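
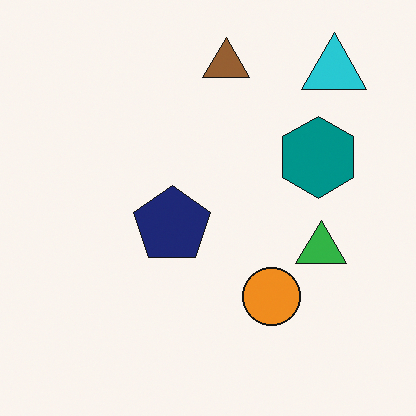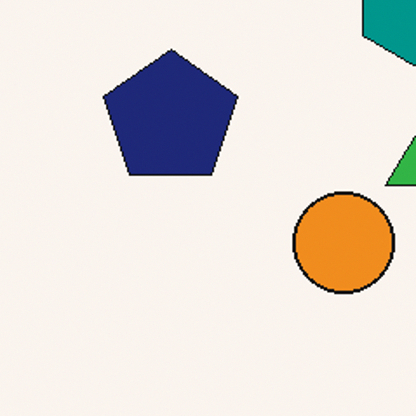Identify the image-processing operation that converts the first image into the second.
This is the original image cropped to a noticeably smaller region and rescaled.

The visible shapes are larger and the field of view is narrower; shapes near the original edges may be partly or wholly outside the frame — a crop-and-rescale.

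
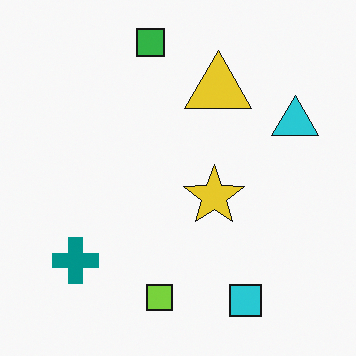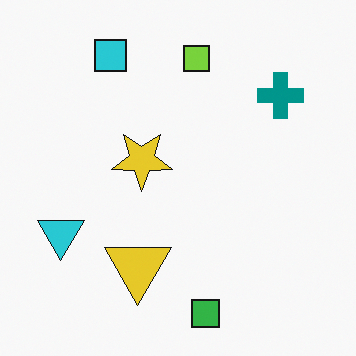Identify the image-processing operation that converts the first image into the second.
The image was rotated 180°.

The cyan square sits in the bottom-right of the first image and the top-left of the second — consistent with a whole-image 180° rotation.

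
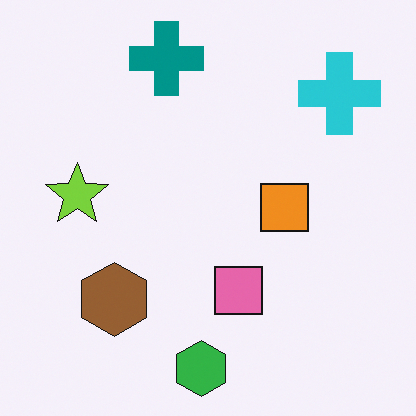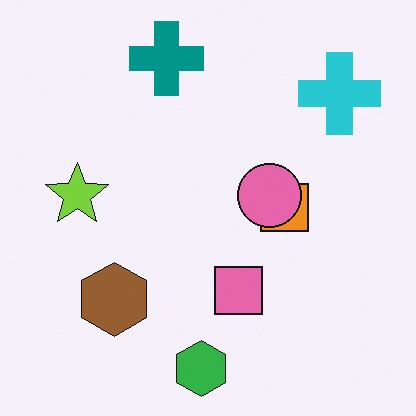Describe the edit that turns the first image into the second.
This is the original image overlaid with an additional pink circle.

A pink circle appears in the second image that is absent from the first.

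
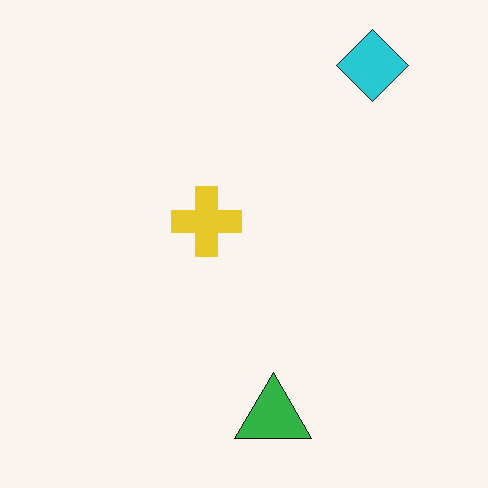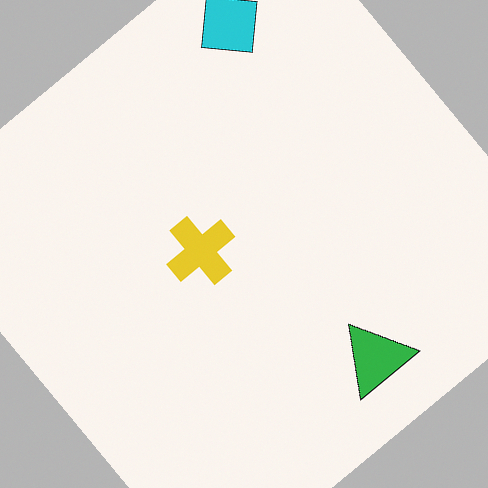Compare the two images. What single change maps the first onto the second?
The transformation is: rotated counter-clockwise by a large amount — several tens of degrees.

Every shape is tilted by the same angle and the image corners show triangular fill wedges — a whole-image rotation by a non-right angle.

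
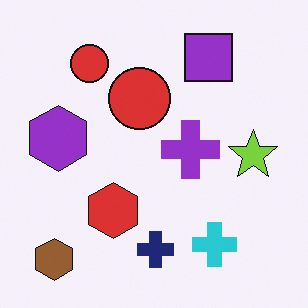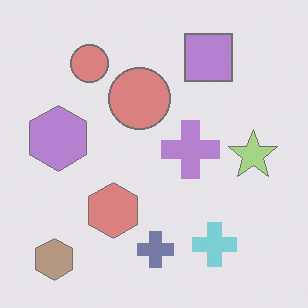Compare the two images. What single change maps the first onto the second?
The image was given much lower contrast.

Tones are pushed toward mid-grey across the whole image — a global contrast change.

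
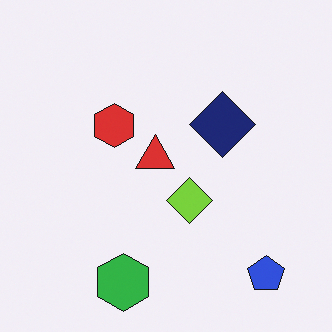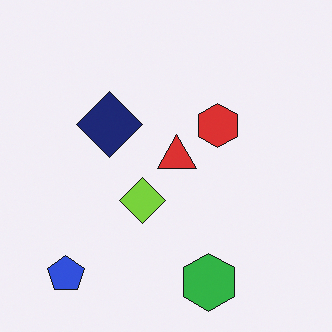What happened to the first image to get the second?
The transformation is: flipped horizontally (left ↔ right).

The blue pentagon is in the bottom-right of the first image and the bottom-left of the second — shapes on opposite sides of the vertical midline have swapped in a mirror flip.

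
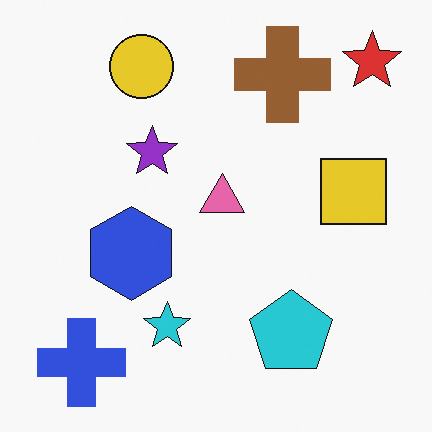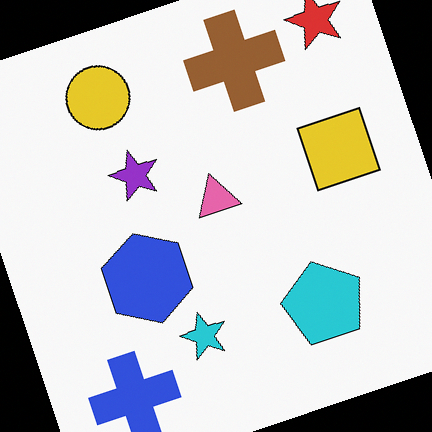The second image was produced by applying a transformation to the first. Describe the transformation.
It was rotated counter-clockwise by a moderate amount.

Every shape is tilted by the same angle and the image corners show triangular fill wedges — a whole-image rotation by a non-right angle.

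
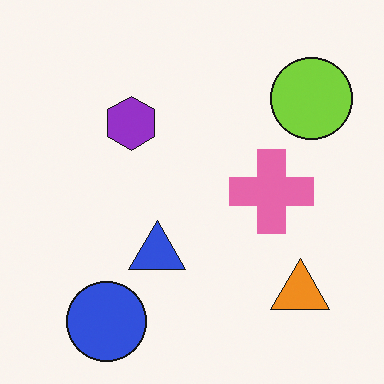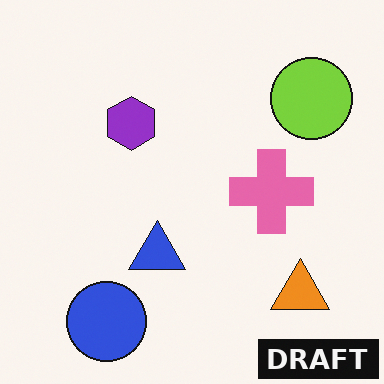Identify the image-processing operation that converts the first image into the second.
The transformation is: watermarked with the text "DRAFT" in the lower-right corner.

A dark label reading "DRAFT" appears in the lower-right corner.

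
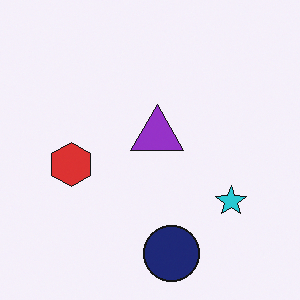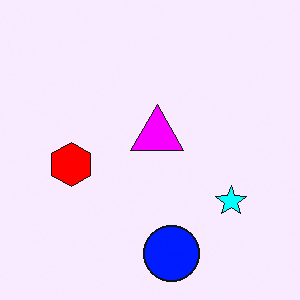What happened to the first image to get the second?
It was made much more vivid (saturation change).

All colors are more vivid — a global saturation change.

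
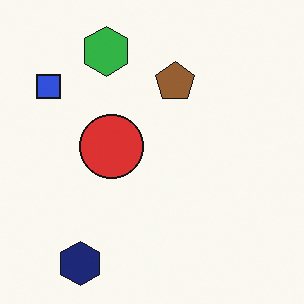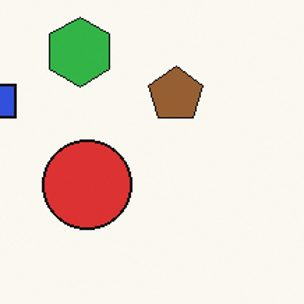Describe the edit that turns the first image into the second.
This is the original image cropped slightly and scaled back up.

The visible shapes are larger and the field of view is narrower; shapes near the original edges may be partly or wholly outside the frame — a crop-and-rescale.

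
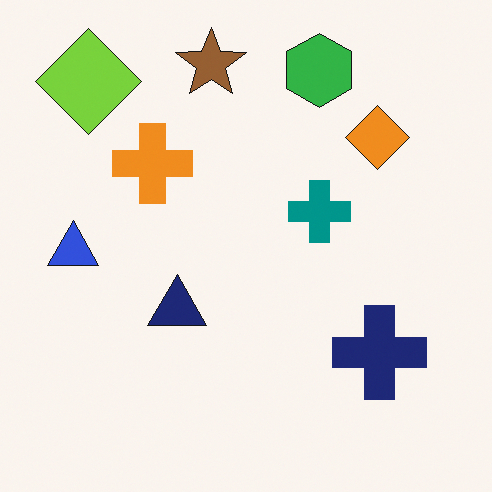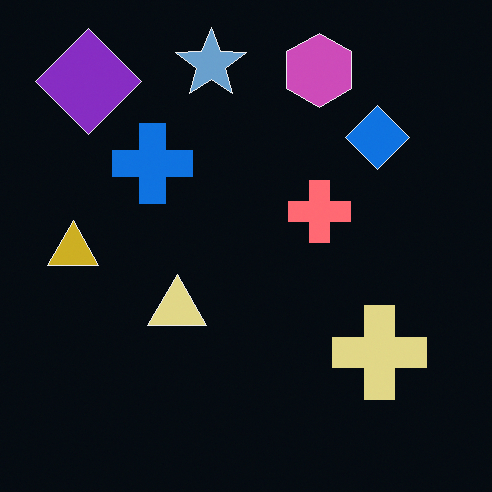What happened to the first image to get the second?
The image was color-inverted (negative).

The light background has become dark and every shape's color is its complement — a photographic negative.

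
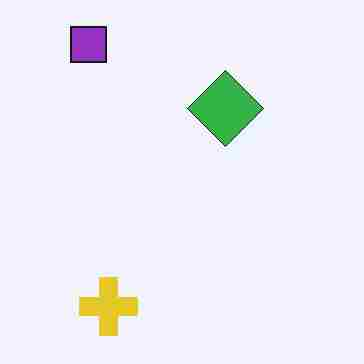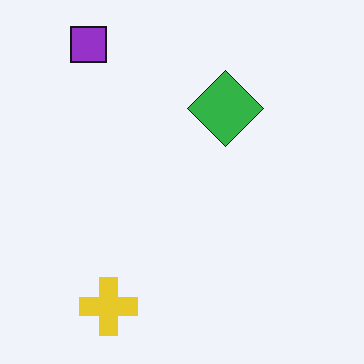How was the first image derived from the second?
This is the original image heavily JPEG-compressed with obvious blocking artifacts.

Blocky 8×8 compression artifacts appear around shape edges and the flat background shows ringing — characteristic JPEG degradation.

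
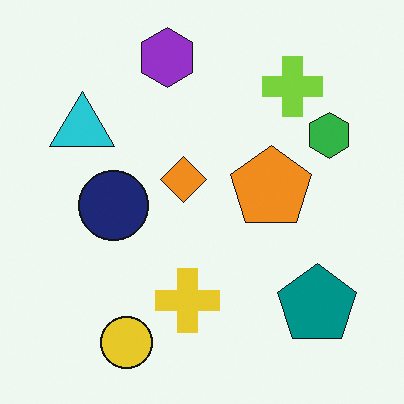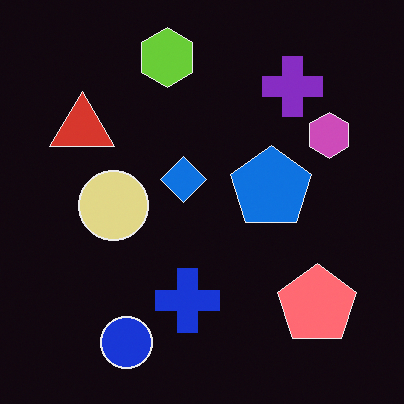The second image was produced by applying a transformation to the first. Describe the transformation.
The transformation is: color-inverted (negative).

The light background has become dark and every shape's color is its complement — a photographic negative.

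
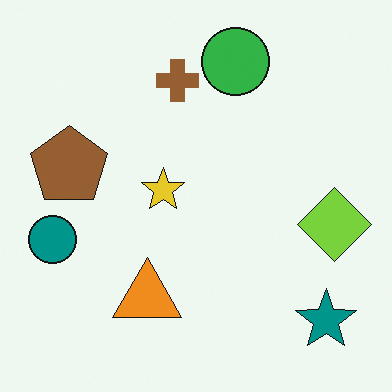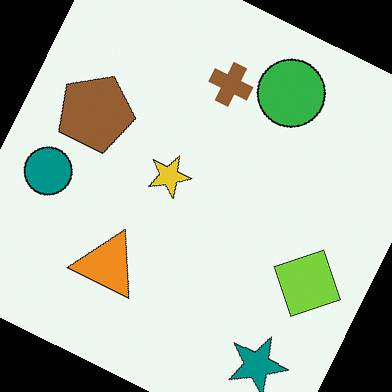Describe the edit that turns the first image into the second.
Rotated clockwise by a moderate amount.

Every shape is tilted by the same angle and the image corners show triangular fill wedges — a whole-image rotation by a non-right angle.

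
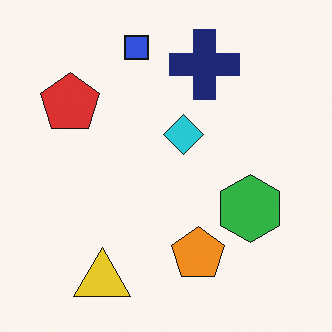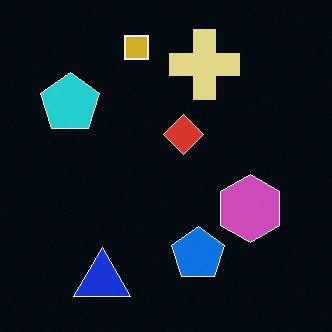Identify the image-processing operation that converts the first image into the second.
Color-inverted (negative).

The light background has become dark and every shape's color is its complement — a photographic negative.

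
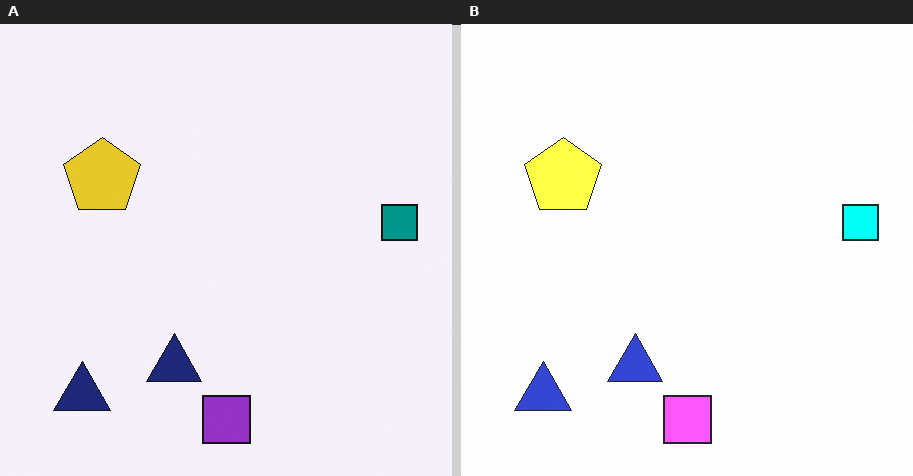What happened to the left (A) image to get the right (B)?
The image was noticeably brightened.

Every pixel — background and shapes alike — is uniformly brightened.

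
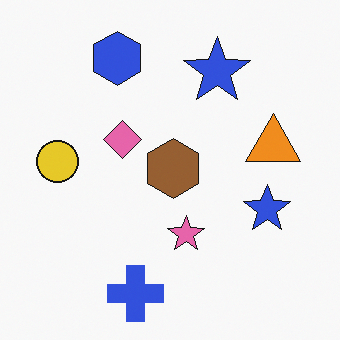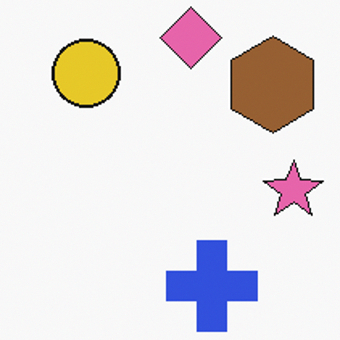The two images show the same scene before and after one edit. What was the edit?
The image was cropped to a modestly smaller region and rescaled.

The visible shapes are larger and the field of view is narrower; shapes near the original edges may be partly or wholly outside the frame — a crop-and-rescale.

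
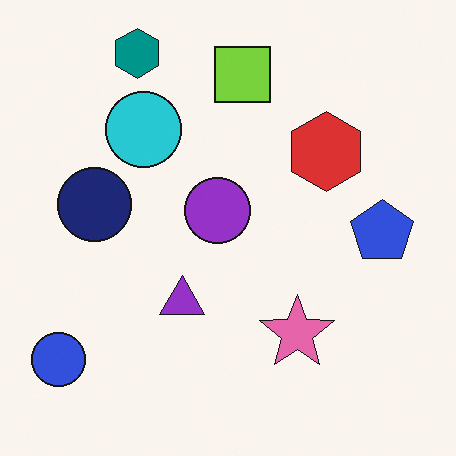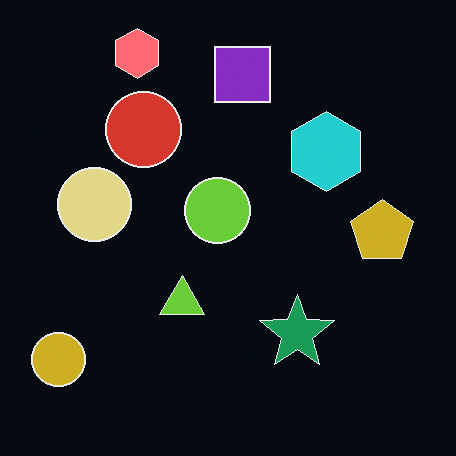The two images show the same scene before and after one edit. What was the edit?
The transformation is: color-inverted (negative).

The light background has become dark and every shape's color is its complement — a photographic negative.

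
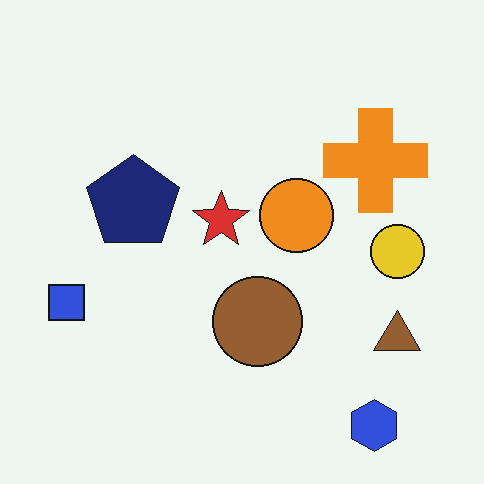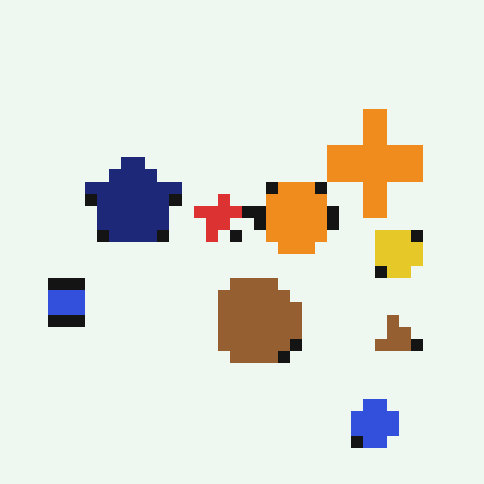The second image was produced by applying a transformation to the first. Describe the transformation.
It was heavily pixelated into large blocks.

Shapes are reduced to large square blocks; fine edges and outlines are lost — a downscale-then-upscale (mosaic) effect.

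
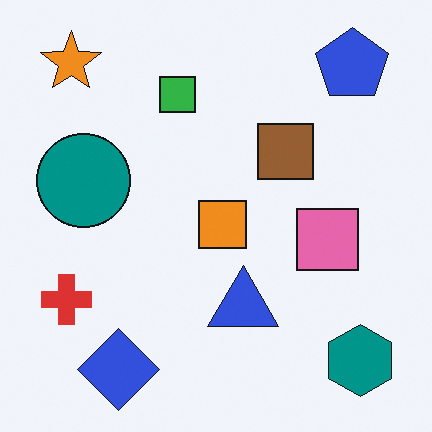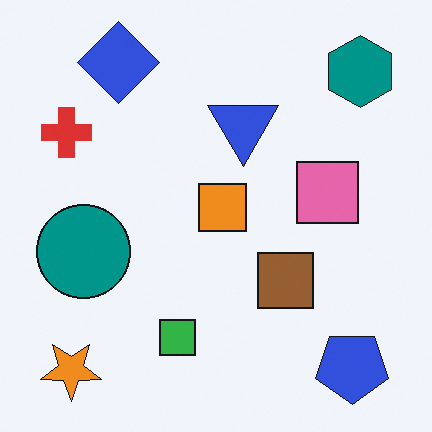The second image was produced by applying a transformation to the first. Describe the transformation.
The second image is the first flipped vertically (top ↔ bottom).

The orange star is in the top-left of the first image and the bottom-left of the second — shapes on opposite sides of the horizontal midline have swapped in a mirror flip.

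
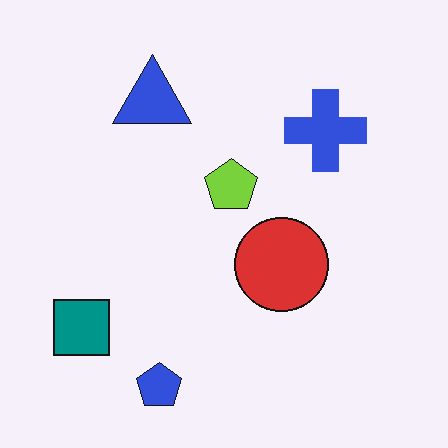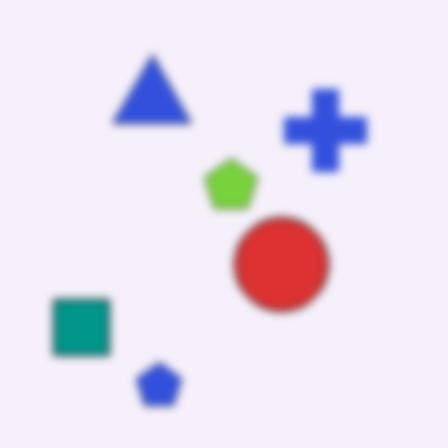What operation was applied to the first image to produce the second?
The transformation is: moderately blurred.

Shape edges and outlines are uniformly softened across the whole image.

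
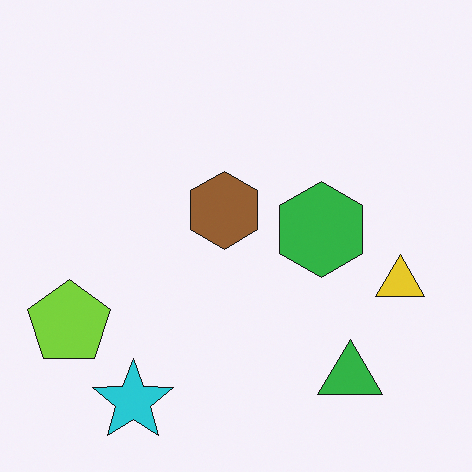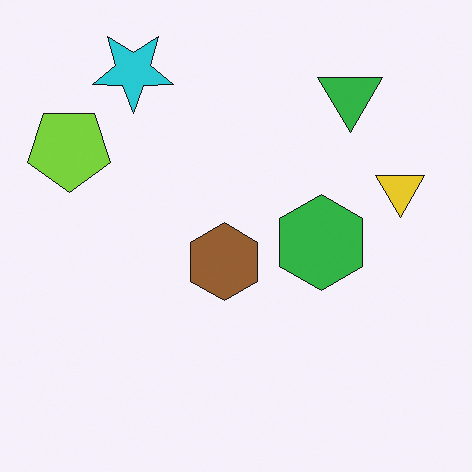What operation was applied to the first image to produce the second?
The image was flipped vertically (top ↔ bottom).

The cyan star is in the bottom-left of the first image and the top-left of the second — shapes on opposite sides of the horizontal midline have swapped in a mirror flip.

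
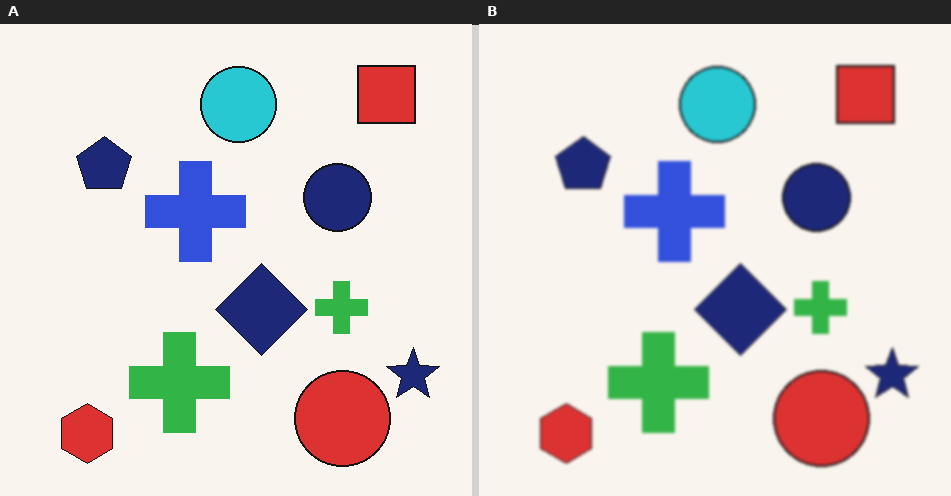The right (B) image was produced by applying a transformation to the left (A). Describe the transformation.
The right (B) image is the left (A) slightly softened.

Shape edges and outlines are uniformly softened across the whole image.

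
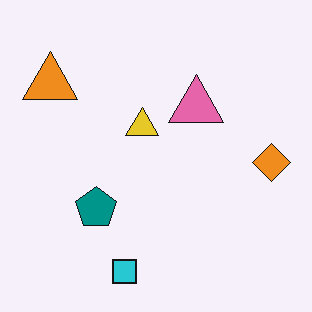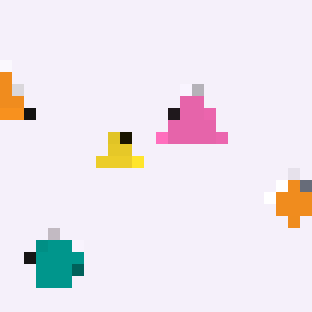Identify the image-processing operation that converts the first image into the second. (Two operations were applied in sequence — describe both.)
The second image is the first cropped slightly and scaled back up, then heavily pixelated into large blocks.

The visible shapes are larger and the field of view is narrower; shapes near the original edges may be partly or wholly outside the frame — a crop-and-rescale. Shapes are reduced to large square blocks; fine edges and outlines are lost — a downscale-then-upscale (mosaic) effect.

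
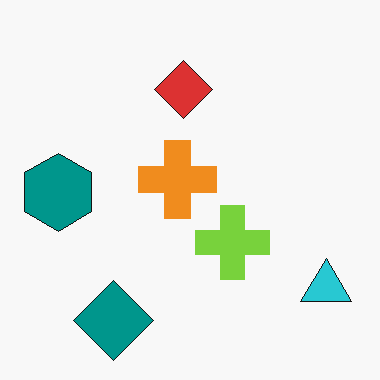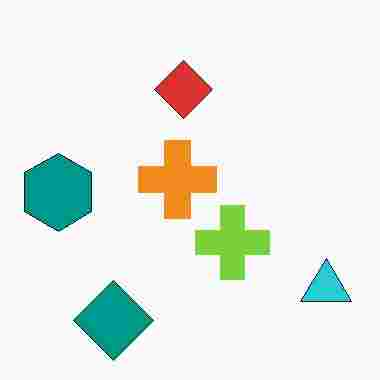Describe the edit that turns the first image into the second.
The image was heavily JPEG-compressed with obvious blocking artifacts.

Blocky 8×8 compression artifacts appear around shape edges and the flat background shows ringing — characteristic JPEG degradation.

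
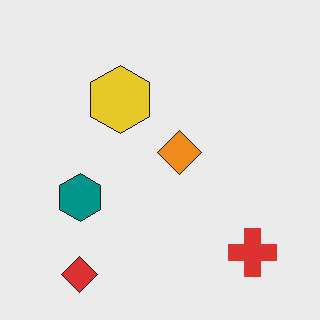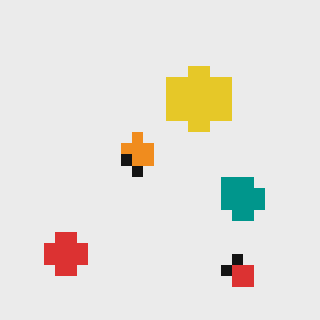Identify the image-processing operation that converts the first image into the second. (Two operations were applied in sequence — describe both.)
The image was flipped horizontally (left ↔ right), then coarsely pixelated.

The red cross is in the bottom-right of the first image and the bottom-left of the second — shapes on opposite sides of the vertical midline have swapped in a mirror flip. Shapes are reduced to large square blocks; fine edges and outlines are lost — a downscale-then-upscale (mosaic) effect.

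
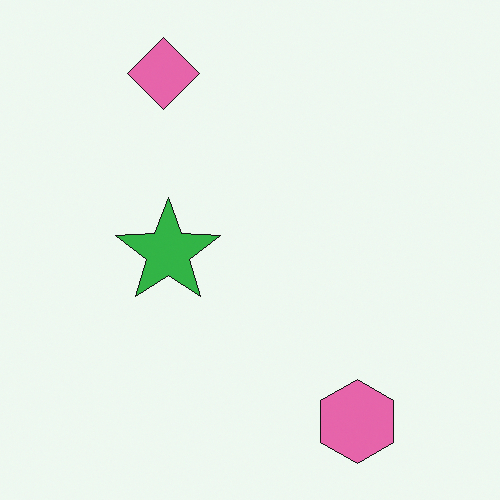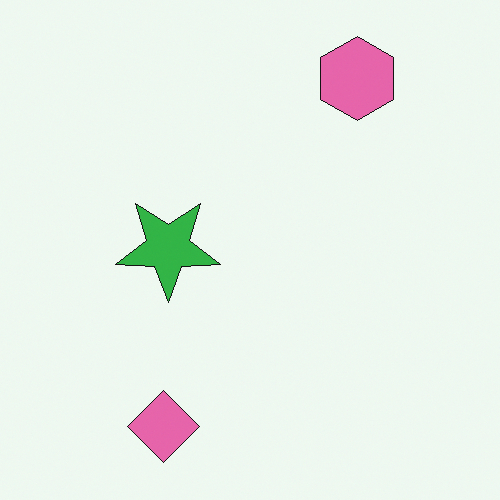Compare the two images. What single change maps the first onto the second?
It was flipped vertically (top ↔ bottom).

The pink diamond is in the top-left of the first image and the bottom-left of the second — shapes on opposite sides of the horizontal midline have swapped in a mirror flip.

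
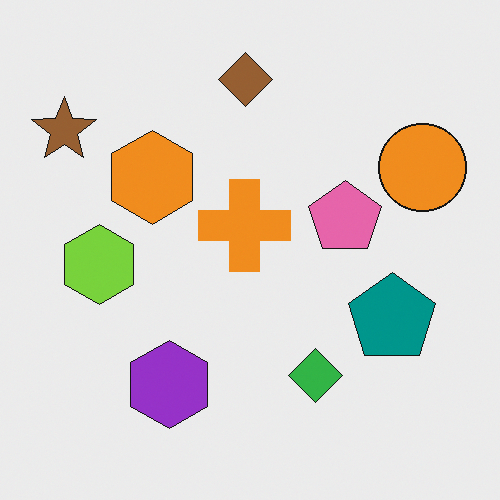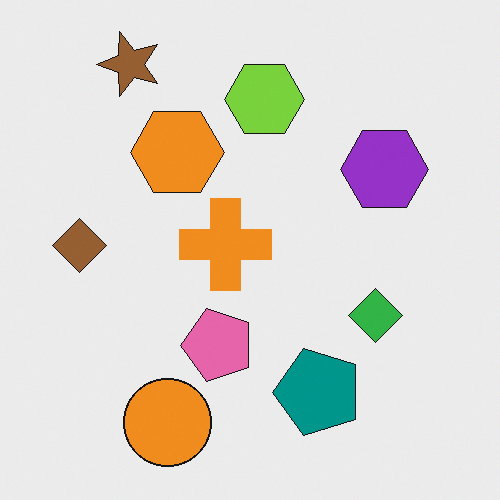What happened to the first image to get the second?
The transformation is: transposed (reflected across the top-left ↔ bottom-right diagonal).

Shapes have swapped their row and column positions — what was in the top-right is now in the bottom-left — a diagonal reflection.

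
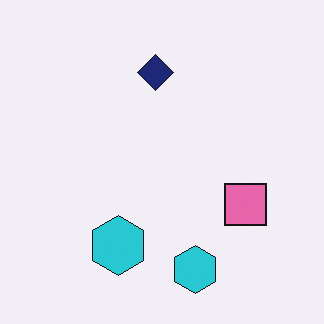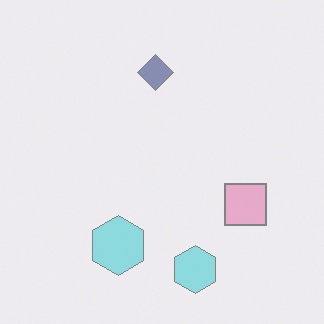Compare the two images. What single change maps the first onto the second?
The second image is the first washed out (contrast reduced).

Tones are pushed toward mid-grey across the whole image — a global contrast change.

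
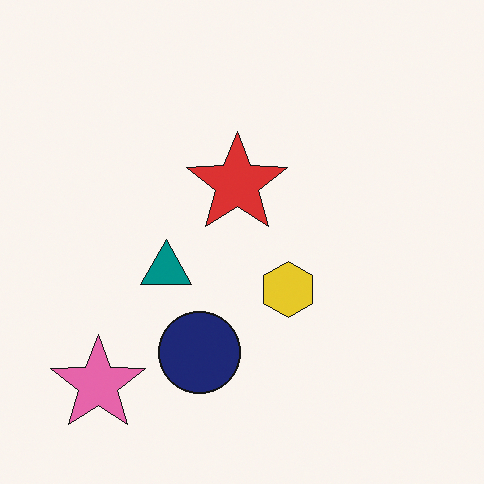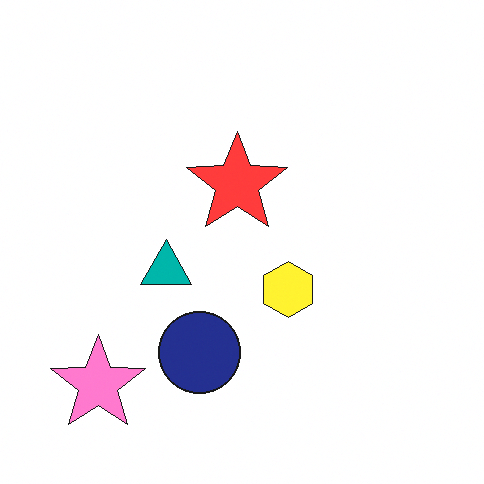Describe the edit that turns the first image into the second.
This is the original image brightened a little.

Every pixel — background and shapes alike — is uniformly brightened.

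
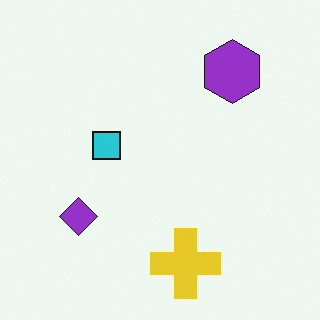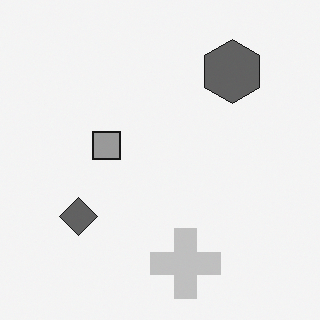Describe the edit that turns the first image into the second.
The image was converted to grayscale.

All color is removed — every shape is now a shade of grey.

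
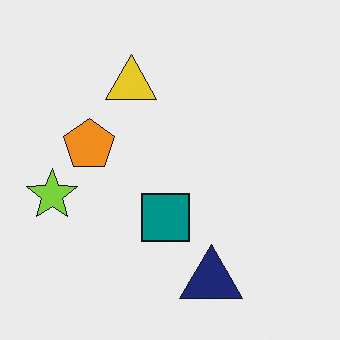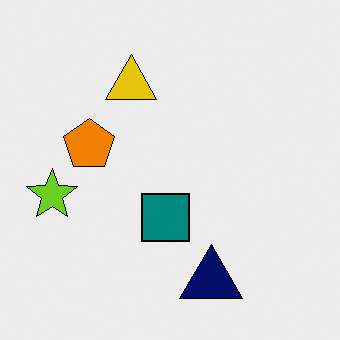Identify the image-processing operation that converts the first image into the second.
This is the original image given slightly increased contrast.

Tones are pushed away from mid-grey across the whole image — a global contrast change.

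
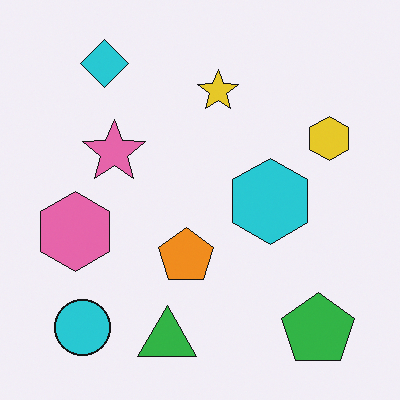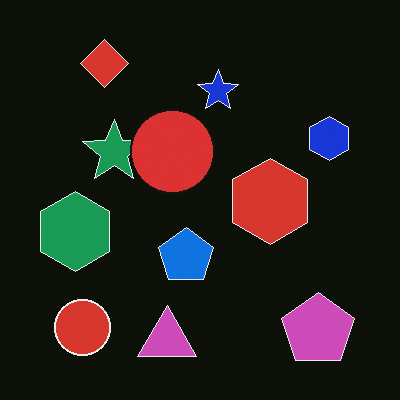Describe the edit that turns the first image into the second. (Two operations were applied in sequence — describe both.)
This is the original image color-inverted (negative), then overlaid with an additional red circle.

The light background has become dark and every shape's color is its complement — a photographic negative. A red circle appears in the second image that is absent from the first.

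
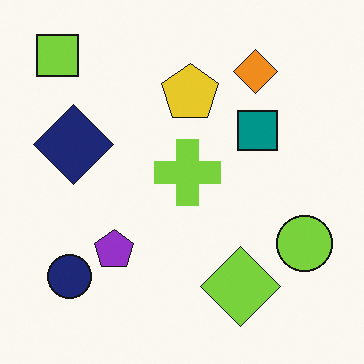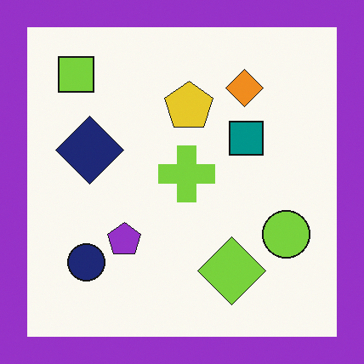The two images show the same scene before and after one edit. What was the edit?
Framed with a purple border.

A solid purple frame runs around the edge of the second image, with the content slightly shrunk inside it.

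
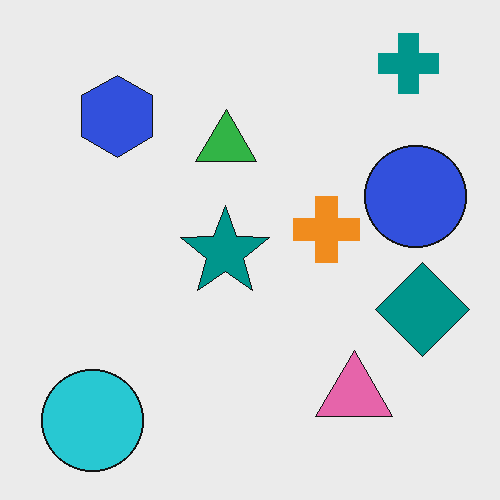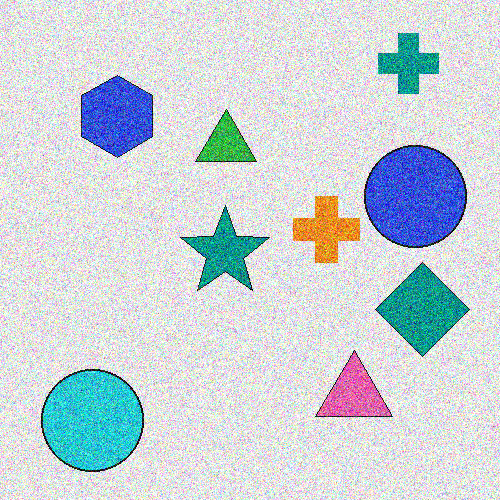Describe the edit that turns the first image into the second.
The second image is the first degraded with strong gaussian noise.

Random speckle covers the whole image, including the flat background.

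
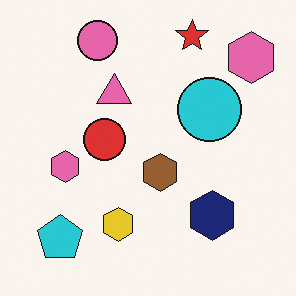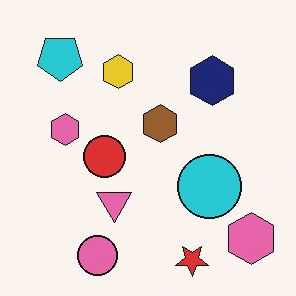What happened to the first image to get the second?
This is the original image flipped vertically (top ↔ bottom).

The red star is in the top of the first image and the bottom of the second — shapes on opposite sides of the horizontal midline have swapped in a mirror flip.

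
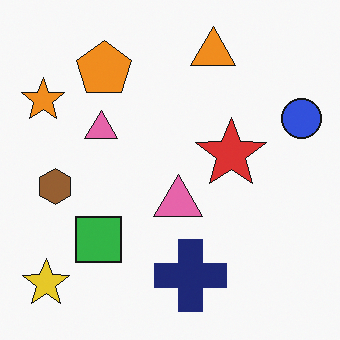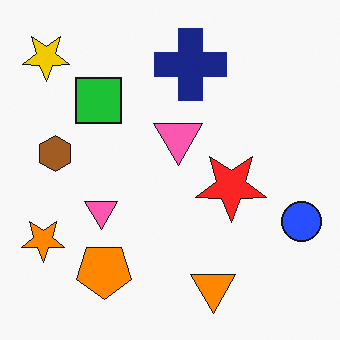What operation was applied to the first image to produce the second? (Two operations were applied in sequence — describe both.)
It was flipped vertically (top ↔ bottom), then slightly oversaturated.

The orange triangle is in the top of the first image and the bottom of the second — shapes on opposite sides of the horizontal midline have swapped in a mirror flip. All colors are more vivid — a global saturation change.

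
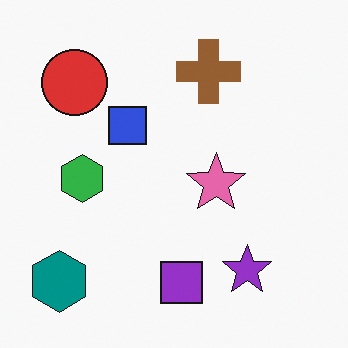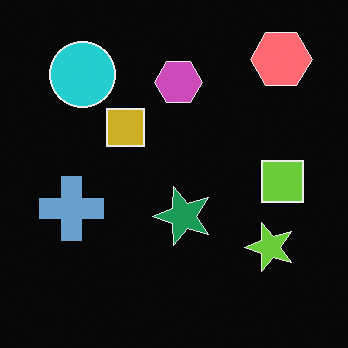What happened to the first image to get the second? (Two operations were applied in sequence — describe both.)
The image was transposed (reflected across the top-left ↔ bottom-right diagonal), then color-inverted (negative).

Shapes have swapped their row and column positions — what was in the top-right is now in the bottom-left — a diagonal reflection. The light background has become dark and every shape's color is its complement — a photographic negative.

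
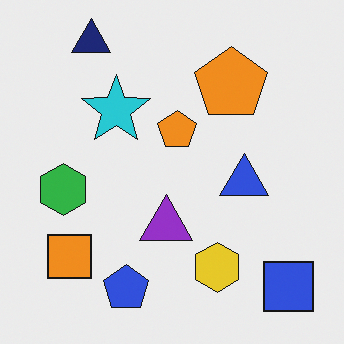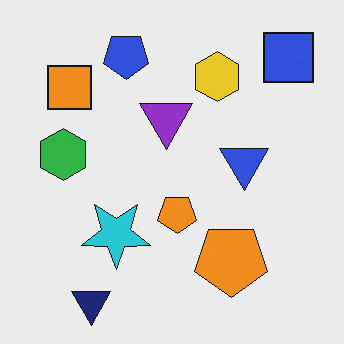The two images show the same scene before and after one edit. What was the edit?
This is the original image flipped vertically (top ↔ bottom).

The navy triangle is in the top-left of the first image and the bottom-left of the second — shapes on opposite sides of the horizontal midline have swapped in a mirror flip.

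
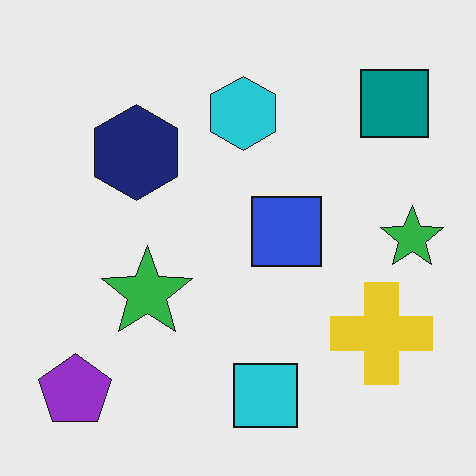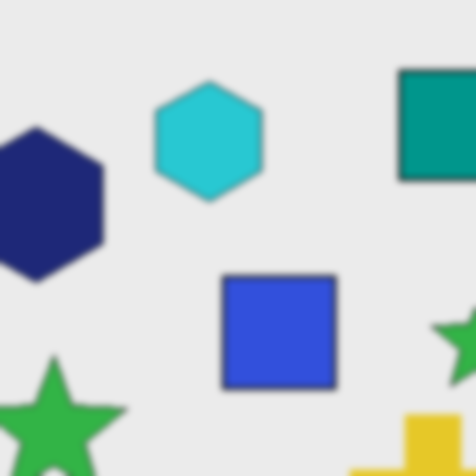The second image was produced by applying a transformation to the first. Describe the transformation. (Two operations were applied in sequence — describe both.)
Cropped tightly and scaled back up, then moderately blurred.

The visible shapes are larger and the field of view is narrower; shapes near the original edges may be partly or wholly outside the frame — a crop-and-rescale. Shape edges and outlines are uniformly softened across the whole image.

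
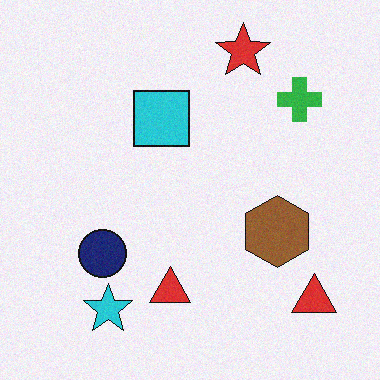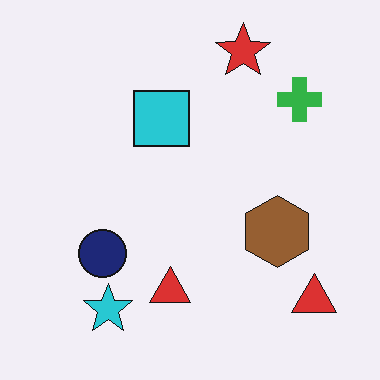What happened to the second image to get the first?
The first image is the second degraded with light additive noise.

Random speckle covers the whole image, including the flat background.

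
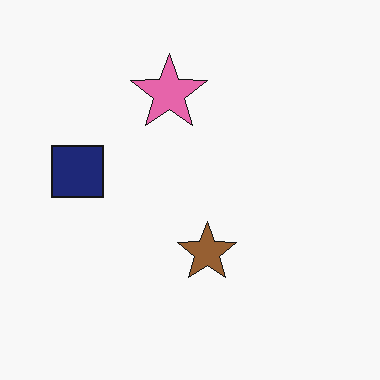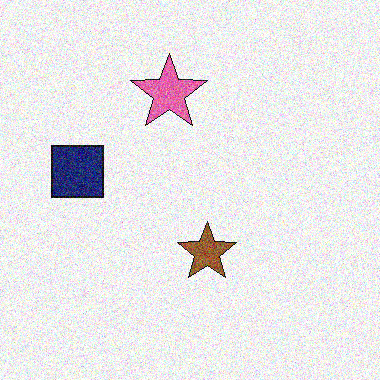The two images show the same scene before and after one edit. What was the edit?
The transformation is: degraded with strong gaussian noise.

Random speckle covers the whole image, including the flat background.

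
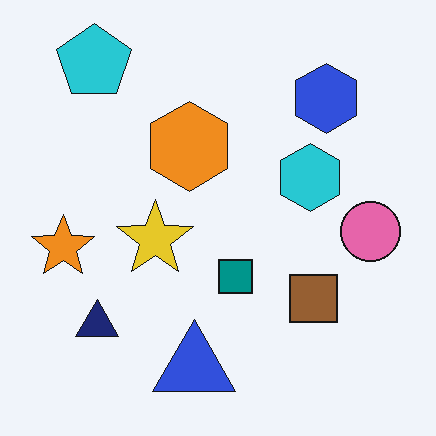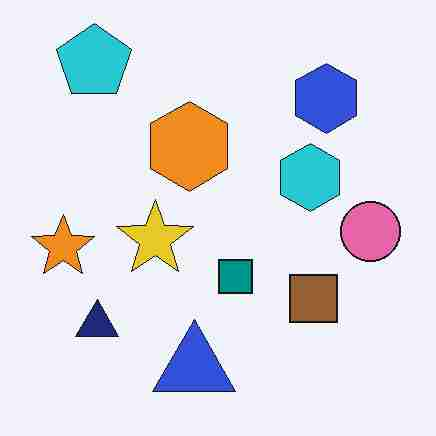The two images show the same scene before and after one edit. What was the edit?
Heavily JPEG-compressed with obvious blocking artifacts.

Blocky 8×8 compression artifacts appear around shape edges and the flat background shows ringing — characteristic JPEG degradation.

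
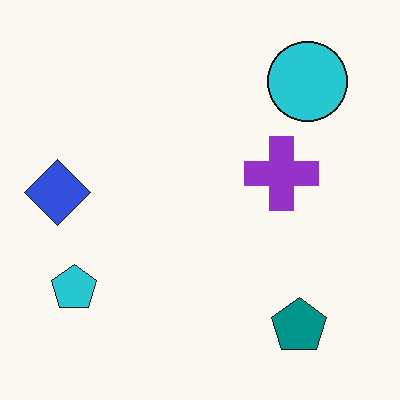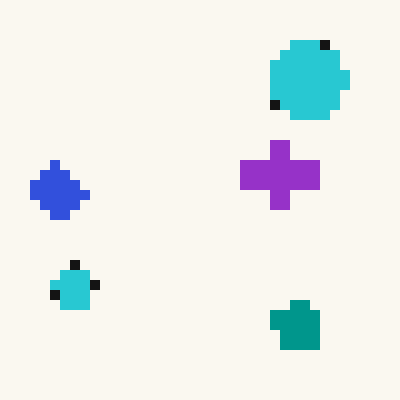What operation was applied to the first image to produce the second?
The transformation is: heavily pixelated into large blocks.

Shapes are reduced to large square blocks; fine edges and outlines are lost — a downscale-then-upscale (mosaic) effect.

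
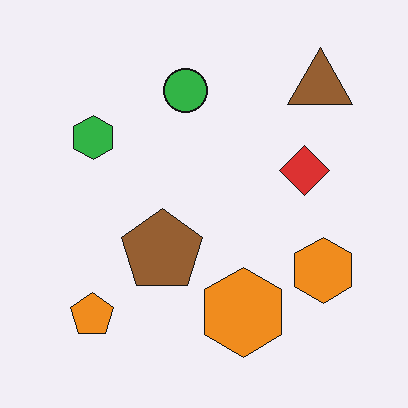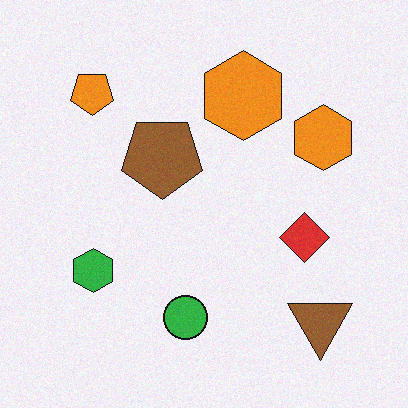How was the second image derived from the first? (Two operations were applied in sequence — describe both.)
The transformation is: degraded with subtle gaussian noise, then flipped vertically (top ↔ bottom).

Random speckle covers the whole image, including the flat background. The brown triangle is in the top-right of the first image and the bottom-right of the second — shapes on opposite sides of the horizontal midline have swapped in a mirror flip.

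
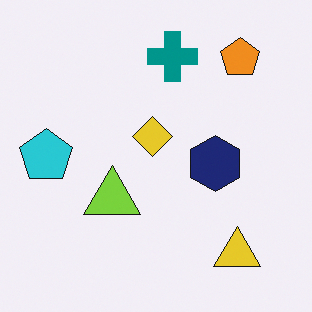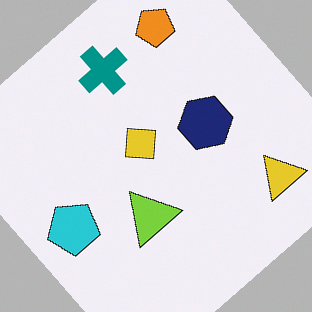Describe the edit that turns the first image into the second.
It was rotated counter-clockwise by a large amount — several tens of degrees.

Every shape is tilted by the same angle and the image corners show triangular fill wedges — a whole-image rotation by a non-right angle.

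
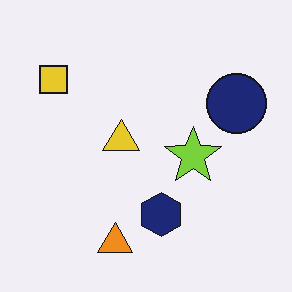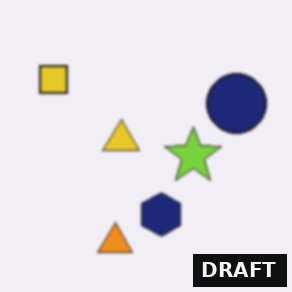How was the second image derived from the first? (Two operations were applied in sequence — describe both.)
The transformation is: given a subtle gaussian blur, then watermarked with the text "DRAFT" in the lower-right corner.

Shape edges and outlines are uniformly softened across the whole image. A dark label reading "DRAFT" appears in the lower-right corner.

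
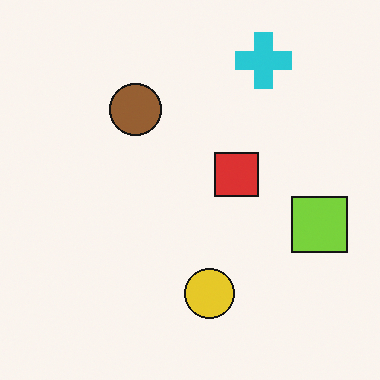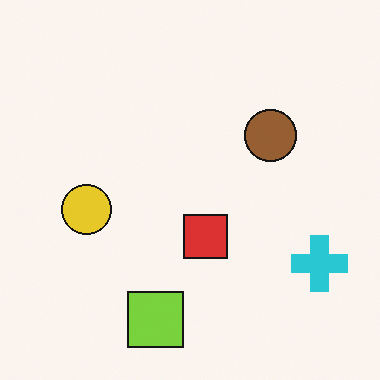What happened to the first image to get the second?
It was rotated 90° clockwise.

The cyan cross sits in the top-right of the first image and the bottom-right of the second — consistent with a whole-image 90° clockwise rotation.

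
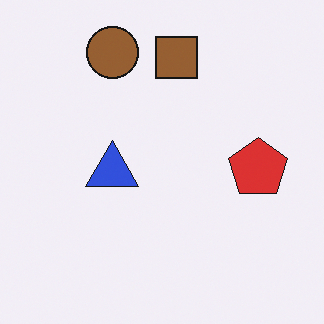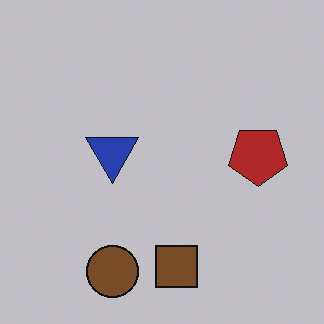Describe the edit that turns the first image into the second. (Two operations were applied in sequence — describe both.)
It was flipped vertically (top ↔ bottom), then slightly darkened.

The brown circle is in the top of the first image and the bottom of the second — shapes on opposite sides of the horizontal midline have swapped in a mirror flip. Every pixel — background and shapes alike — is uniformly darkened.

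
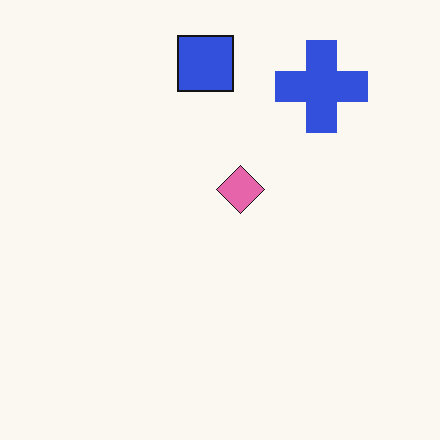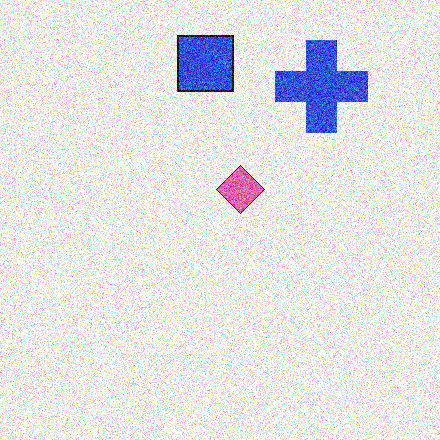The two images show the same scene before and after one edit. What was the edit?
It was degraded with a thick layer of grain.

Random speckle covers the whole image, including the flat background.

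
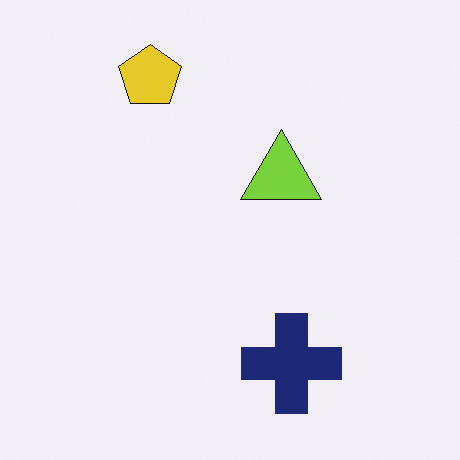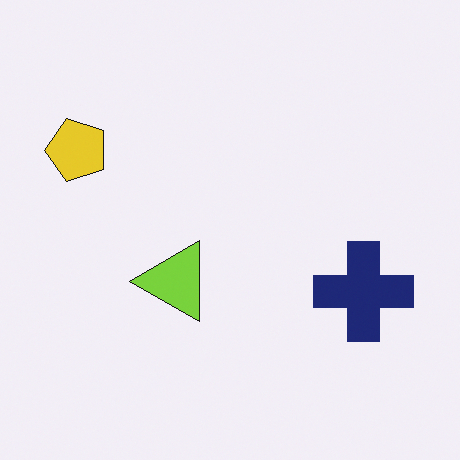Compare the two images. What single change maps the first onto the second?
The transformation is: transposed (reflected across the top-left ↔ bottom-right diagonal).

Shapes have swapped their row and column positions — what was in the top-right is now in the bottom-left — a diagonal reflection.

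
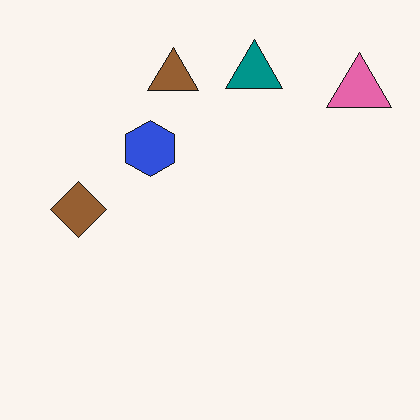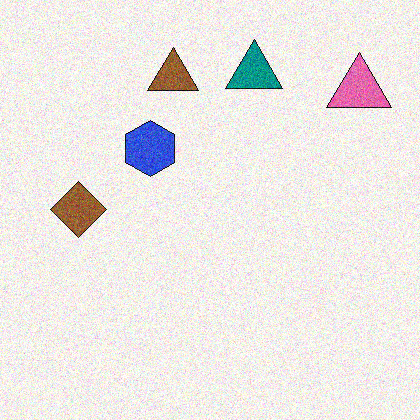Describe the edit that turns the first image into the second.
This is the original image degraded with visible gaussian noise.

Random speckle covers the whole image, including the flat background.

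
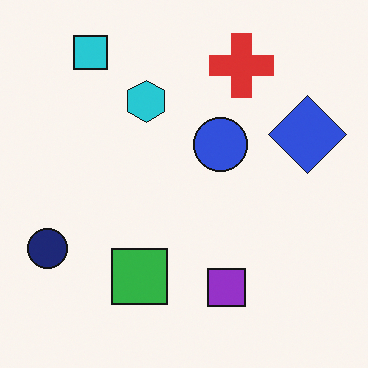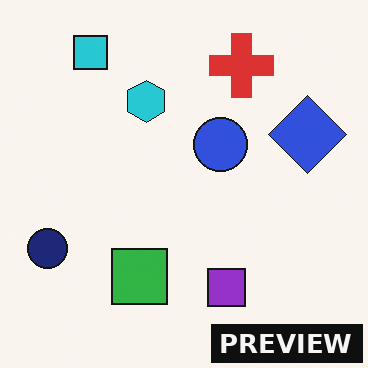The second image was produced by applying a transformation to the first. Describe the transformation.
This is the original image watermarked with the text "PREVIEW" in the lower-right corner.

A dark label reading "PREVIEW" appears in the lower-right corner.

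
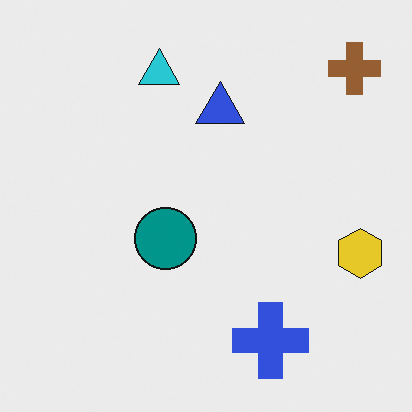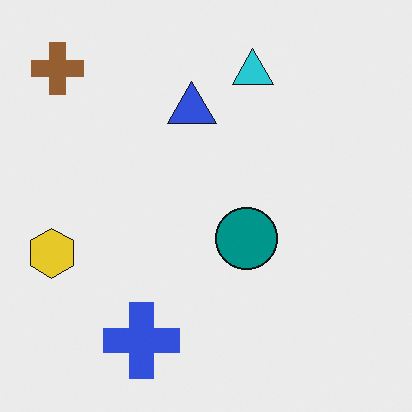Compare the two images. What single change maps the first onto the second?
The image was flipped horizontally (left ↔ right).

The yellow hexagon is in the right of the first image and the left of the second — shapes on opposite sides of the vertical midline have swapped in a mirror flip.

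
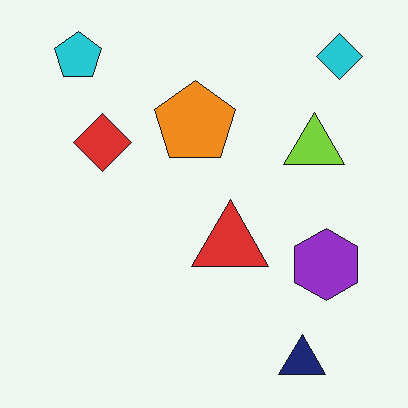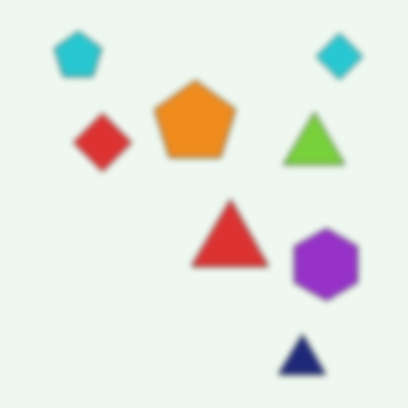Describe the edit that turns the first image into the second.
The image was noticeably gaussian-blurred.

Shape edges and outlines are uniformly softened across the whole image.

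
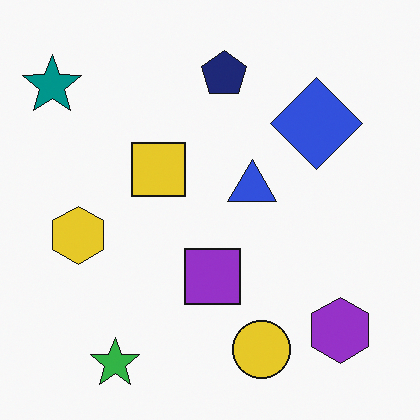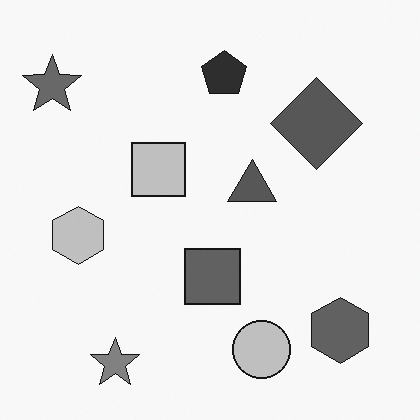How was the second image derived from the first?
This is the original image converted to grayscale.

All color is removed — every shape is now a shade of grey.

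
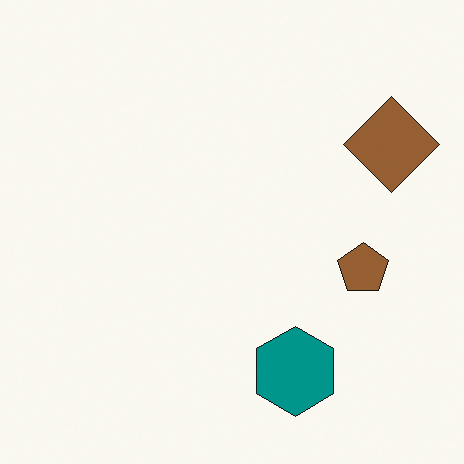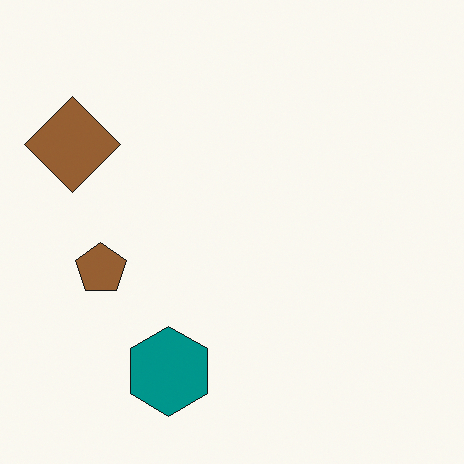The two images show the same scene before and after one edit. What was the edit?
Flipped horizontally (left ↔ right).

The brown diamond is in the top-right of the first image and the top-left of the second — shapes on opposite sides of the vertical midline have swapped in a mirror flip.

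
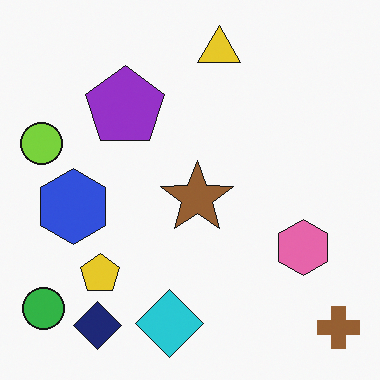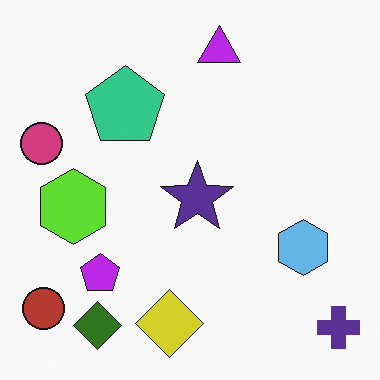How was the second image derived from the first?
It was hue-shifted through roughly half the color wheel.

Every shape's color has rotated by the same amount around the hue wheel — a uniform hue shift.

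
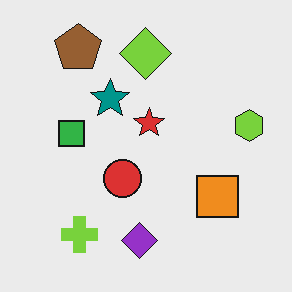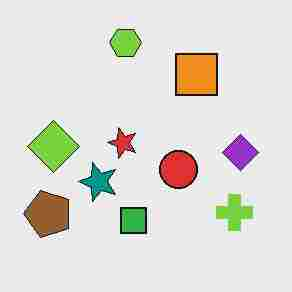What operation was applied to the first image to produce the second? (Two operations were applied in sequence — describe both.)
It was rotated 90° counter-clockwise, then heavily JPEG-compressed with obvious blocking artifacts.

The brown pentagon sits in the top-left of the first image and the bottom-left of the second — consistent with a whole-image 90° counter-clockwise rotation. Blocky 8×8 compression artifacts appear around shape edges and the flat background shows ringing — characteristic JPEG degradation.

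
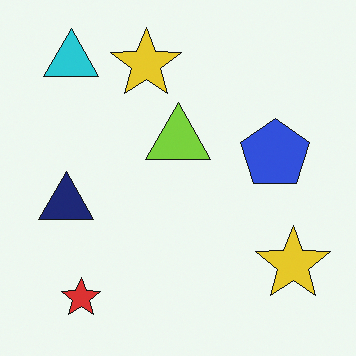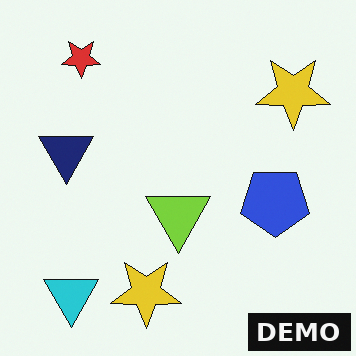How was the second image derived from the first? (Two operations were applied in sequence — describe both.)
The transformation is: flipped vertically (top ↔ bottom), then watermarked with the text "DEMO" in the lower-right corner.

The red star is in the bottom-left of the first image and the top-left of the second — shapes on opposite sides of the horizontal midline have swapped in a mirror flip. A dark label reading "DEMO" appears in the lower-right corner.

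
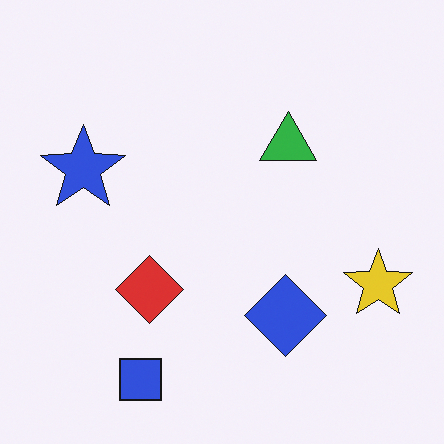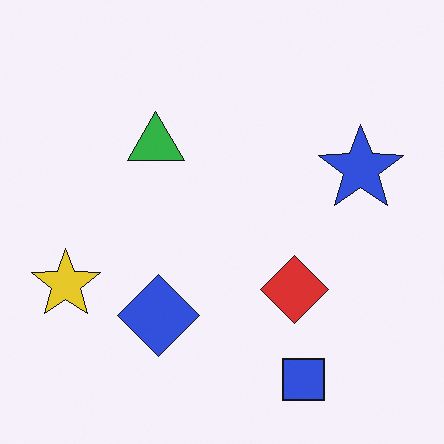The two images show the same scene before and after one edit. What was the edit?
The image was flipped horizontally (left ↔ right).

The yellow star is in the right of the first image and the left of the second — shapes on opposite sides of the vertical midline have swapped in a mirror flip.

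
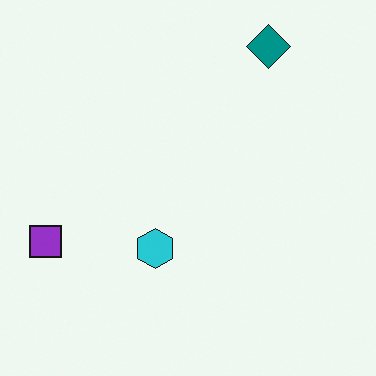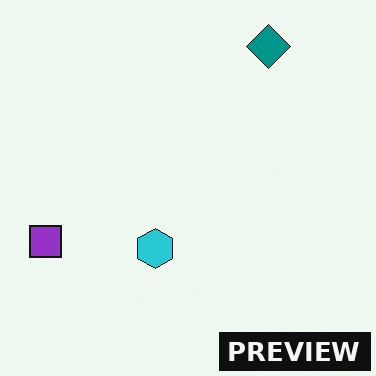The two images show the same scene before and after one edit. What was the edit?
It was watermarked with the text "PREVIEW" in the lower-right corner.

A dark label reading "PREVIEW" appears in the lower-right corner.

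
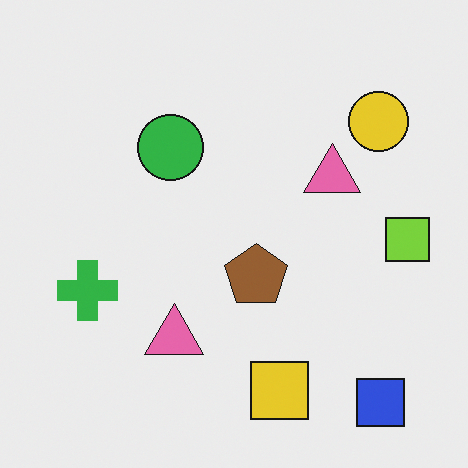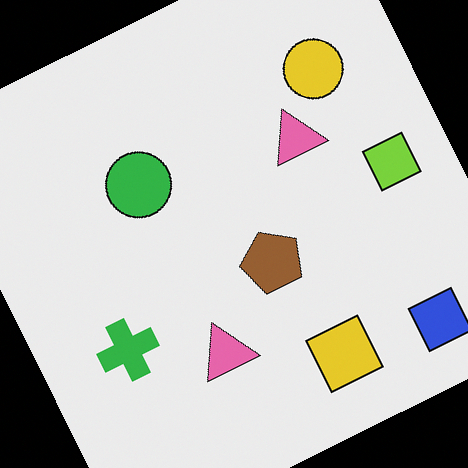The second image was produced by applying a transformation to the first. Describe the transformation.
It was rotated counter-clockwise by a clearly visible amount.

Every shape is tilted by the same angle and the image corners show triangular fill wedges — a whole-image rotation by a non-right angle.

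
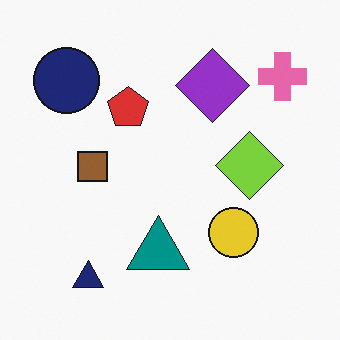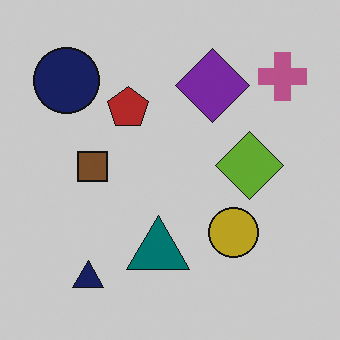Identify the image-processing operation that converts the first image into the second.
The image was slightly darkened.

Every pixel — background and shapes alike — is uniformly darkened.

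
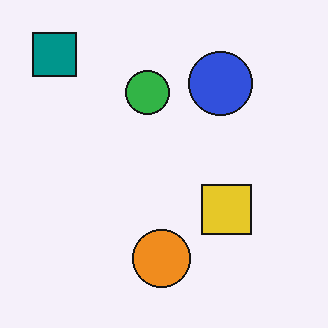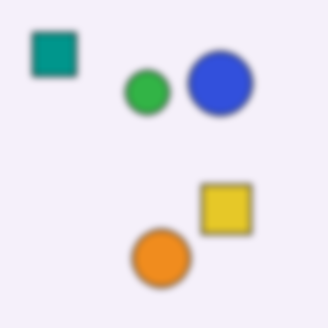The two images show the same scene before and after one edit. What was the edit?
The transformation is: moderately blurred.

Shape edges and outlines are uniformly softened across the whole image.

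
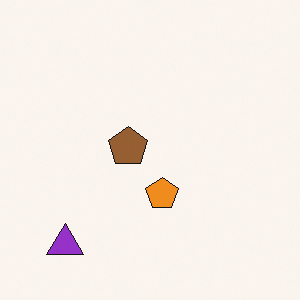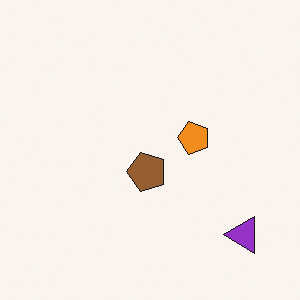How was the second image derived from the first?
The second image is the first rotated 90° counter-clockwise.

The purple triangle sits in the bottom-left of the first image and the bottom-right of the second — consistent with a whole-image 90° counter-clockwise rotation.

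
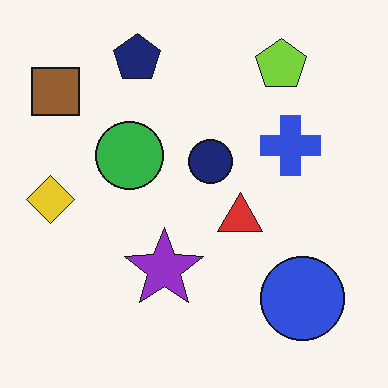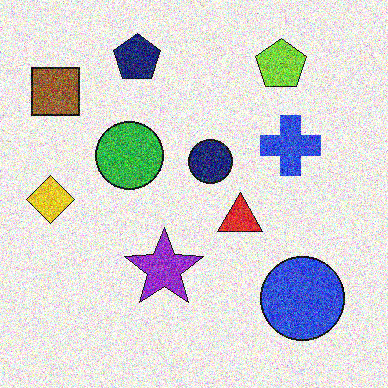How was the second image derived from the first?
Degraded with strong gaussian noise.

Random speckle covers the whole image, including the flat background.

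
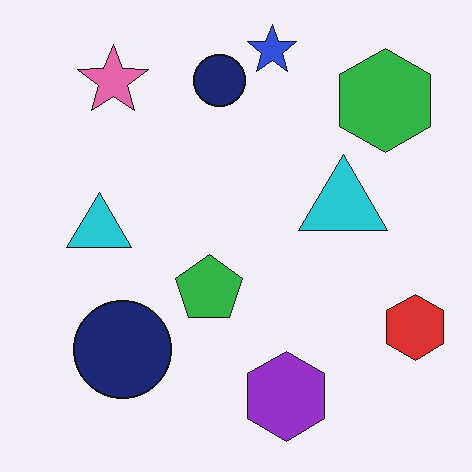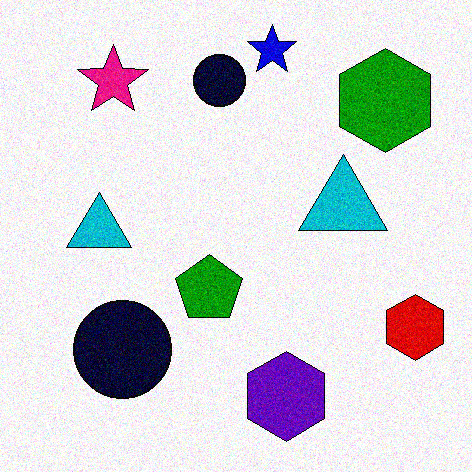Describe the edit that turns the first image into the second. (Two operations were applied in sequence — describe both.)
It was boosted in contrast, then degraded with visible gaussian noise.

Tones are pushed away from mid-grey across the whole image — a global contrast change. Random speckle covers the whole image, including the flat background.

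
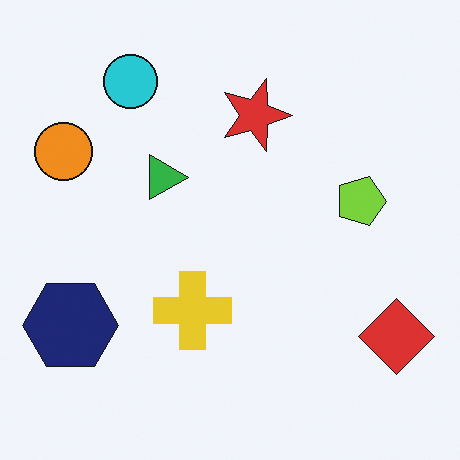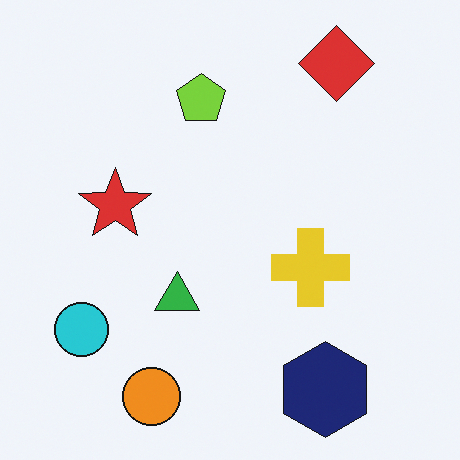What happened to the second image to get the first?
This is the original image rotated 90° clockwise.

The red diamond sits in the top-right of the second image and the bottom-right of the first — consistent with a whole-image 90° clockwise rotation.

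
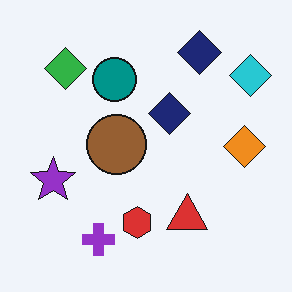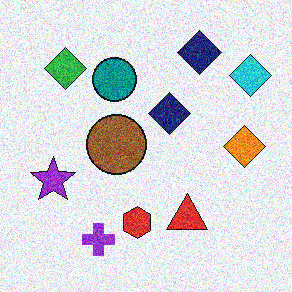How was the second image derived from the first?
The transformation is: degraded with a thick layer of grain.

Random speckle covers the whole image, including the flat background.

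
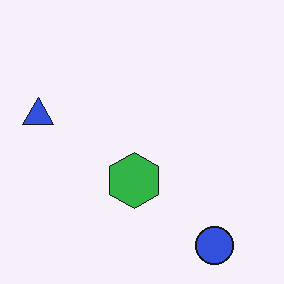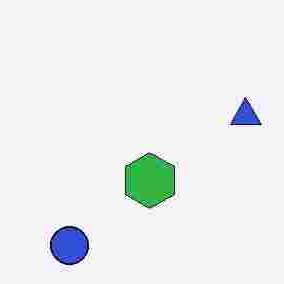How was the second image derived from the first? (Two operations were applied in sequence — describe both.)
The transformation is: degraded with heavy JPEG compression, then flipped horizontally (left ↔ right).

Blocky 8×8 compression artifacts appear around shape edges and the flat background shows ringing — characteristic JPEG degradation. The blue triangle is in the left of the first image and the right of the second — shapes on opposite sides of the vertical midline have swapped in a mirror flip.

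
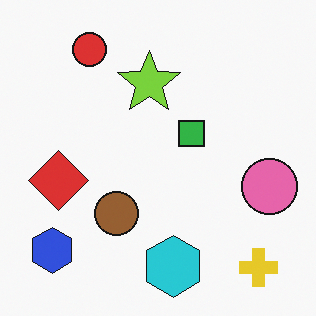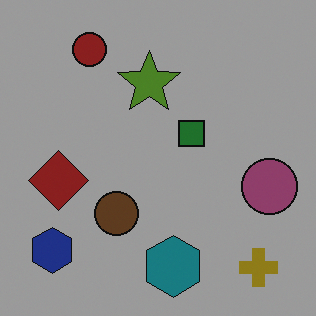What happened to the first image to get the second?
It was darkened a lot.

Every pixel — background and shapes alike — is uniformly darkened.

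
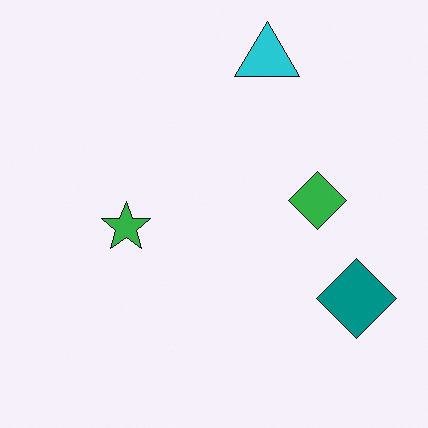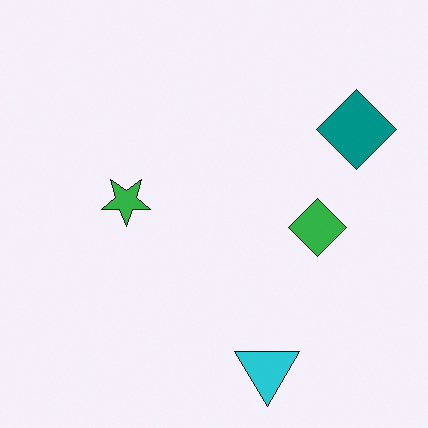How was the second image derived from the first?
The image was flipped vertically (top ↔ bottom).

The cyan triangle is in the top of the first image and the bottom of the second — shapes on opposite sides of the horizontal midline have swapped in a mirror flip.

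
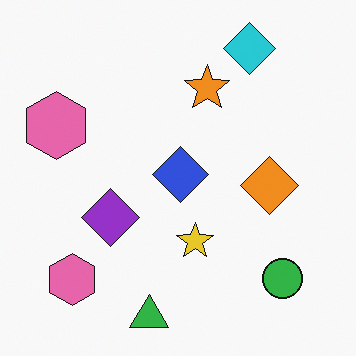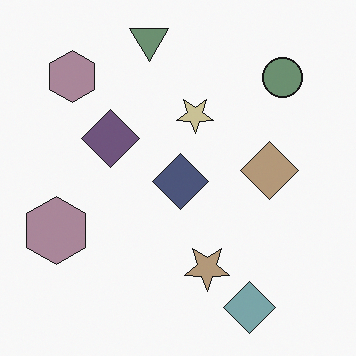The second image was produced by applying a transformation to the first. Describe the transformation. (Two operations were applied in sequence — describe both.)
This is the original image flipped vertically (top ↔ bottom), then heavily desaturated.

The green triangle is in the bottom of the first image and the top of the second — shapes on opposite sides of the horizontal midline have swapped in a mirror flip. All colors are more muted and greyish — a global saturation change.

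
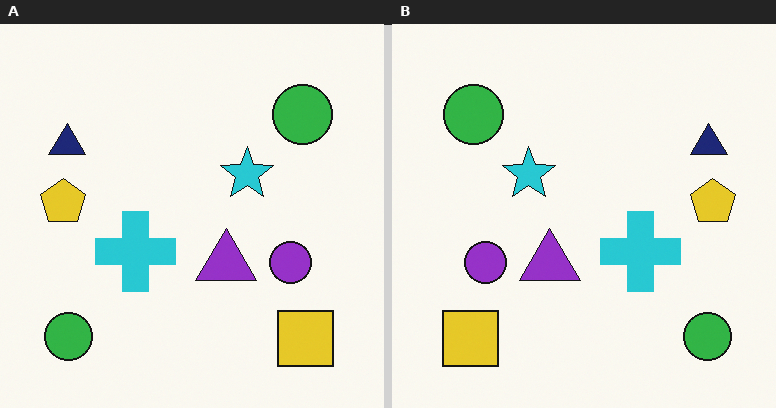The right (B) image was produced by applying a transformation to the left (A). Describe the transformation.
The transformation is: flipped horizontally (left ↔ right).

The yellow pentagon is in the left of the left (A) image and the right of the right (B) — shapes on opposite sides of the vertical midline have swapped in a mirror flip.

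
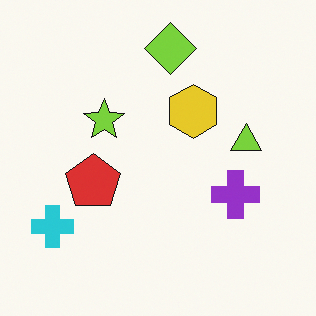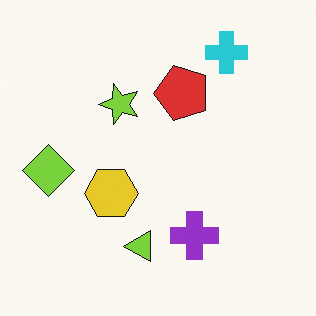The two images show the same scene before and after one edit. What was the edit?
The image was transposed (reflected across the top-left ↔ bottom-right diagonal).

Shapes have swapped their row and column positions — what was in the top-right is now in the bottom-left — a diagonal reflection.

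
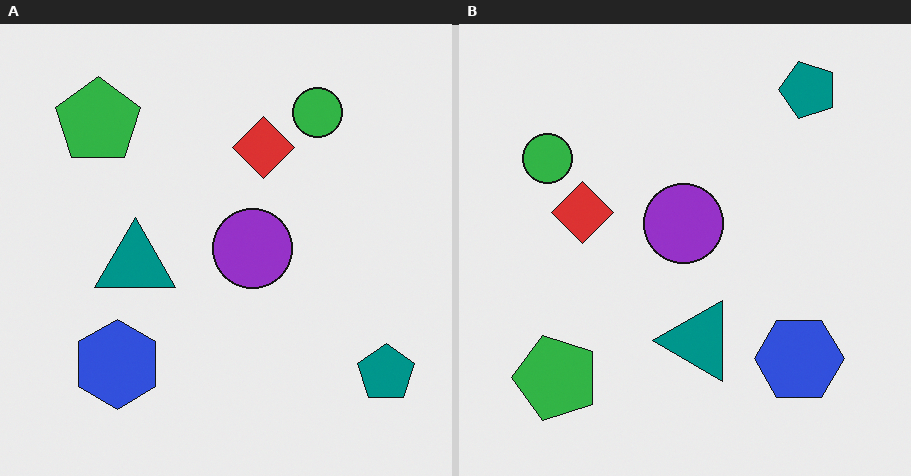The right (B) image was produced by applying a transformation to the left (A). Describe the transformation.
This is the original image rotated 90° counter-clockwise.

The teal pentagon sits in the bottom-right of the left (A) image and the top-right of the right (B) — consistent with a whole-image 90° counter-clockwise rotation.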